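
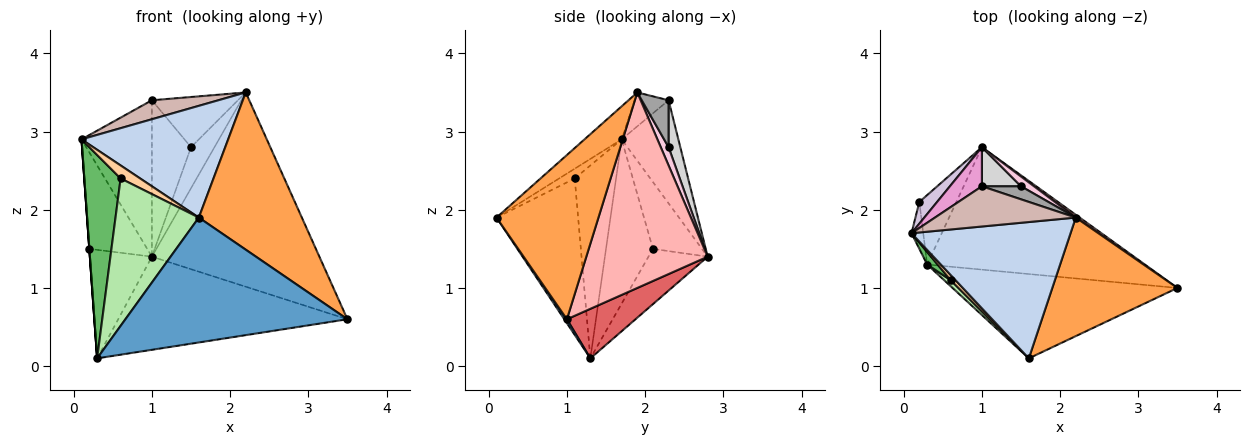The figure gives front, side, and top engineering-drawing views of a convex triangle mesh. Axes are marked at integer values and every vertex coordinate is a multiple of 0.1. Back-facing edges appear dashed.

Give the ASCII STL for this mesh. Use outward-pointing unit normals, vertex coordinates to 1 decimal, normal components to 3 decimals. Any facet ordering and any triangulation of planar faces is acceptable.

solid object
 facet normal 0.010 -0.829 -0.560
  outer loop
   vertex 0.3 1.3 0.1
   vertex 3.5 1.0 0.6
   vertex 1.6 0.1 1.9
  endloop
 endfacet
 facet normal -0.159 -0.626 0.764
  outer loop
   vertex 2.2 1.9 3.5
   vertex 0.1 1.7 2.9
   vertex 1.6 0.1 1.9
  endloop
 endfacet
 facet normal 0.620 -0.627 0.472
  outer loop
   vertex 2.2 1.9 3.5
   vertex 1.6 0.1 1.9
   vertex 3.5 1.0 0.6
  endloop
 endfacet
 facet normal -0.596 -0.745 0.298
  outer loop
   vertex 0.6 1.1 2.4
   vertex 1.6 0.1 1.9
   vertex 0.1 1.7 2.9
  endloop
 endfacet
 facet normal -0.751 -0.659 0.041
  outer loop
   vertex 0.6 1.1 2.4
   vertex 0.1 1.7 2.9
   vertex 0.3 1.3 0.1
  endloop
 endfacet
 facet normal -0.699 -0.714 0.029
  outer loop
   vertex 0.6 1.1 2.4
   vertex 0.3 1.3 0.1
   vertex 1.6 0.1 1.9
  endloop
 endfacet
 facet normal 0.178 0.596 -0.783
  outer loop
   vertex 1.0 2.8 1.4
   vertex 3.5 1.0 0.6
   vertex 0.3 1.3 0.1
  endloop
 endfacet
 facet normal 0.587 0.810 0.012
  outer loop
   vertex 1.0 2.8 1.4
   vertex 2.2 1.9 3.5
   vertex 3.5 1.0 0.6
  endloop
 endfacet
 facet normal -0.997 0.000 -0.071
  outer loop
   vertex 0.2 2.1 1.5
   vertex 0.3 1.3 0.1
   vertex 0.1 1.7 2.9
  endloop
 endfacet
 facet normal -0.637 0.752 0.169
  outer loop
   vertex 0.2 2.1 1.5
   vertex 0.1 1.7 2.9
   vertex 1.0 2.8 1.4
  endloop
 endfacet
 facet normal -0.627 0.656 -0.420
  outer loop
   vertex 0.2 2.1 1.5
   vertex 1.0 2.8 1.4
   vertex 0.3 1.3 0.1
  endloop
 endfacet
 facet normal -0.213 -0.417 0.884
  outer loop
   vertex 1.0 2.3 3.4
   vertex 0.1 1.7 2.9
   vertex 2.2 1.9 3.5
  endloop
 endfacet
 facet normal -0.616 0.764 0.191
  outer loop
   vertex 1.0 2.3 3.4
   vertex 1.0 2.8 1.4
   vertex 0.1 1.7 2.9
  endloop
 endfacet
 facet normal 0.308 0.925 0.220
  outer loop
   vertex 1.5 2.3 2.8
   vertex 2.2 1.9 3.5
   vertex 1.0 2.8 1.4
  endloop
 endfacet
 facet normal 0.289 0.927 0.241
  outer loop
   vertex 1.5 2.3 2.8
   vertex 1.0 2.3 3.4
   vertex 2.2 1.9 3.5
  endloop
 endfacet
 facet normal 0.279 0.931 0.233
  outer loop
   vertex 1.5 2.3 2.8
   vertex 1.0 2.8 1.4
   vertex 1.0 2.3 3.4
  endloop
 endfacet
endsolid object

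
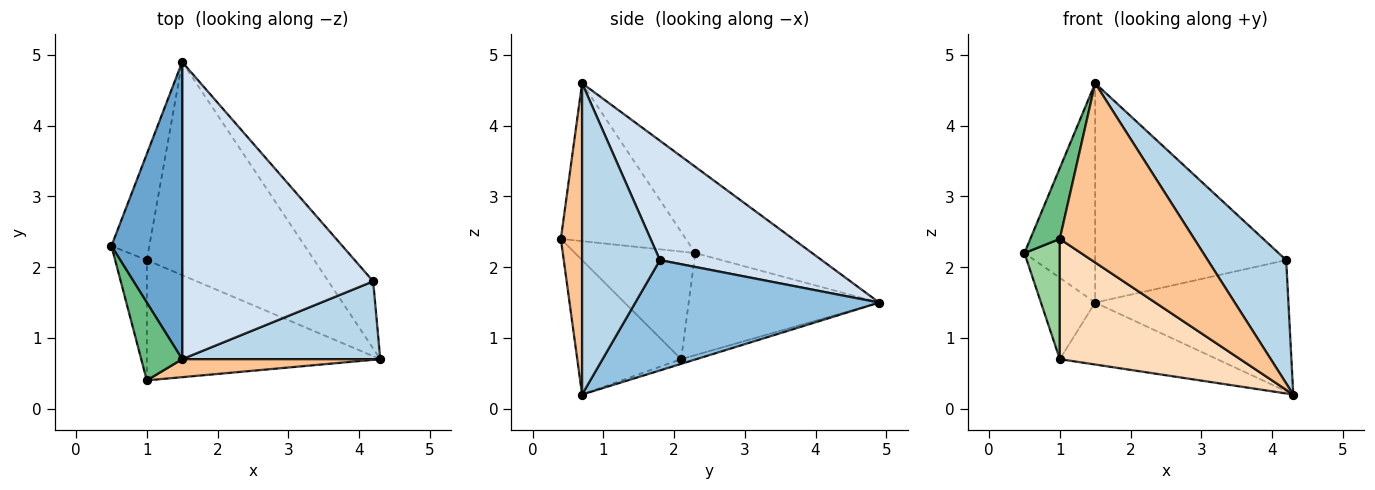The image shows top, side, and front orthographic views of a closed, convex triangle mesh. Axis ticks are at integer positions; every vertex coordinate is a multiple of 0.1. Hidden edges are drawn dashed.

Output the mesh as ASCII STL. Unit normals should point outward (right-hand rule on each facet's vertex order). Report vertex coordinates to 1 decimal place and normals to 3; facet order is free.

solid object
 facet normal -0.700 0.424 0.574
  outer loop
   vertex 1.5 0.7 4.6
   vertex 1.5 4.9 1.5
   vertex 0.5 2.3 2.2
  endloop
 endfacet
 facet normal 0.747 0.592 -0.303
  outer loop
   vertex 4.2 1.8 2.1
   vertex 4.3 0.7 0.2
   vertex 1.5 4.9 1.5
  endloop
 endfacet
 facet normal 0.643 -0.648 0.409
  outer loop
   vertex 4.2 1.8 2.1
   vertex 1.5 0.7 4.6
   vertex 4.3 0.7 0.2
  endloop
 endfacet
 facet normal 0.449 0.531 0.719
  outer loop
   vertex 4.2 1.8 2.1
   vertex 1.5 4.9 1.5
   vertex 1.5 0.7 4.6
  endloop
 endfacet
 facet normal -0.906 0.258 -0.336
  outer loop
   vertex 1.0 2.1 0.7
   vertex 0.5 2.3 2.2
   vertex 1.5 4.9 1.5
  endloop
 endfacet
 facet normal -0.027 0.279 -0.960
  outer loop
   vertex 1.0 2.1 0.7
   vertex 1.5 4.9 1.5
   vertex 4.3 0.7 0.2
  endloop
 endfacet
 facet normal 0.155 -0.983 0.099
  outer loop
   vertex 1.0 0.4 2.4
   vertex 4.3 0.7 0.2
   vertex 1.5 0.7 4.6
  endloop
 endfacet
 facet normal -0.377 -0.655 -0.655
  outer loop
   vertex 1.0 0.4 2.4
   vertex 1.0 2.1 0.7
   vertex 4.3 0.7 0.2
  endloop
 endfacet
 facet normal -0.944 -0.223 0.245
  outer loop
   vertex 1.0 0.4 2.4
   vertex 1.5 0.7 4.6
   vertex 0.5 2.3 2.2
  endloop
 endfacet
 facet normal -0.923 -0.272 -0.272
  outer loop
   vertex 1.0 0.4 2.4
   vertex 0.5 2.3 2.2
   vertex 1.0 2.1 0.7
  endloop
 endfacet
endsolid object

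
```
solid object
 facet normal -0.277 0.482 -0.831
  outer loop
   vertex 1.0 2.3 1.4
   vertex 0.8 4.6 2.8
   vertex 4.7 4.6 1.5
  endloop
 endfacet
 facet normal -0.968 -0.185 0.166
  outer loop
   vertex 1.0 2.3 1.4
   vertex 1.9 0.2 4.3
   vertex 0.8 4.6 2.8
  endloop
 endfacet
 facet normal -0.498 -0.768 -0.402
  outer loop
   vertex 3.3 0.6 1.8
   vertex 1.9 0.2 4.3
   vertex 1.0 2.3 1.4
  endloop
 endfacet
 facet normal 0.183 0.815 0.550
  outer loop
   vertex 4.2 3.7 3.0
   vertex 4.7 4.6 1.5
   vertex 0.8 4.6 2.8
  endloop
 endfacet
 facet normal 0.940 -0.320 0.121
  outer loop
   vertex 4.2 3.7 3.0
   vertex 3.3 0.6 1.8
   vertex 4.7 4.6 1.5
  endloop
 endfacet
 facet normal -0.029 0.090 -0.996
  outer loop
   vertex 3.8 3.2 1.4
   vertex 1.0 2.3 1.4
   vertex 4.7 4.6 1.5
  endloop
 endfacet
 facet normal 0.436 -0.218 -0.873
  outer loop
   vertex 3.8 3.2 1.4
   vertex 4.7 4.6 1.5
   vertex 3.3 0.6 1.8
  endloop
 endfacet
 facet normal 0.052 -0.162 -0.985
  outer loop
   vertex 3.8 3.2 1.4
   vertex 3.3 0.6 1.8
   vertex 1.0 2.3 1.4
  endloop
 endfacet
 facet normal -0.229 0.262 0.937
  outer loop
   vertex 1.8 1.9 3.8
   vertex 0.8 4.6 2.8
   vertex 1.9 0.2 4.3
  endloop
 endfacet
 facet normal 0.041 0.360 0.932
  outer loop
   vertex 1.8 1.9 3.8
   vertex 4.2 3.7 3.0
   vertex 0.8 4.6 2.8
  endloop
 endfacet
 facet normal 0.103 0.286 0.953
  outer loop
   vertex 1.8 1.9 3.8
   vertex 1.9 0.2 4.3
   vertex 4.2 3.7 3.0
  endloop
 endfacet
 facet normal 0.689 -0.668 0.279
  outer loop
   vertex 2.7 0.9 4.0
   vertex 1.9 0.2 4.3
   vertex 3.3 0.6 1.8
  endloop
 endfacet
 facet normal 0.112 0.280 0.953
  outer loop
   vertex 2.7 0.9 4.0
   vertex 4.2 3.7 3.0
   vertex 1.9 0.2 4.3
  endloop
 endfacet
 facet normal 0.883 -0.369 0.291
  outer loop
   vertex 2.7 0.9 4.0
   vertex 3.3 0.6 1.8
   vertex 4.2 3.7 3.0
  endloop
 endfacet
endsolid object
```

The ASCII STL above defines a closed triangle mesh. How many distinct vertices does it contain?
9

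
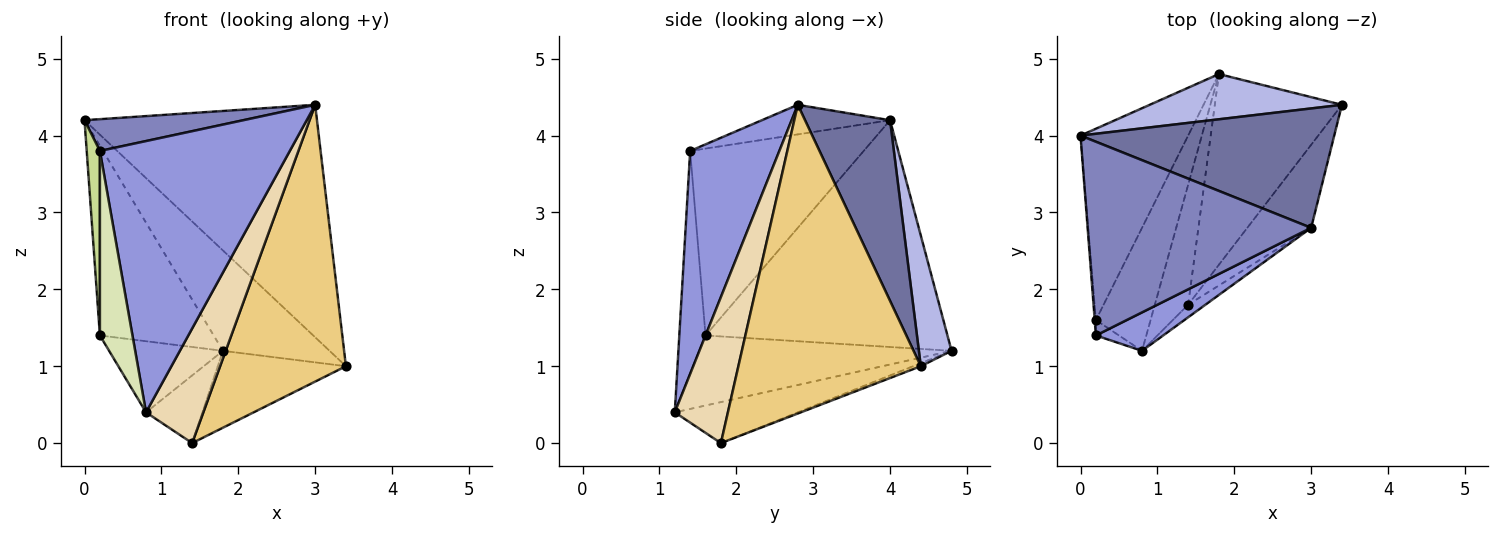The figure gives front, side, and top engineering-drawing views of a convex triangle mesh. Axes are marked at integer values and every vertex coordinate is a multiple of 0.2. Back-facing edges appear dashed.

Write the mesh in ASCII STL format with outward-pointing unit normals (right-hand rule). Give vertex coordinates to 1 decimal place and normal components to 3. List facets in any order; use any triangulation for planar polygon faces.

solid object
 facet normal 0.309 0.846 0.434
  outer loop
   vertex 3.0 2.8 4.4
   vertex 3.4 4.4 1.0
   vertex 0.0 4.0 4.2
  endloop
 endfacet
 facet normal -0.129 -0.160 0.979
  outer loop
   vertex 0.2 1.4 3.8
   vertex 3.0 2.8 4.4
   vertex 0.0 4.0 4.2
  endloop
 endfacet
 facet normal 0.422 -0.898 0.127
  outer loop
   vertex 0.2 1.4 3.8
   vertex 0.8 1.2 0.4
   vertex 3.0 2.8 4.4
  endloop
 endfacet
 facet normal 0.269 0.878 0.396
  outer loop
   vertex 1.8 4.8 1.2
   vertex 0.0 4.0 4.2
   vertex 3.4 4.4 1.0
  endloop
 endfacet
 facet normal -0.831 0.391 -0.395
  outer loop
   vertex 0.2 1.6 1.4
   vertex 0.0 4.0 4.2
   vertex 1.8 4.8 1.2
  endloop
 endfacet
 facet normal -0.743 0.335 -0.580
  outer loop
   vertex 0.2 1.6 1.4
   vertex 1.8 4.8 1.2
   vertex 0.8 1.2 0.4
  endloop
 endfacet
 facet normal -0.997 -0.076 -0.006
  outer loop
   vertex 0.2 1.6 1.4
   vertex 0.2 1.4 3.8
   vertex 0.0 4.0 4.2
  endloop
 endfacet
 facet normal -0.626 -0.777 -0.065
  outer loop
   vertex 0.2 1.6 1.4
   vertex 0.8 1.2 0.4
   vertex 0.2 1.4 3.8
  endloop
 endfacet
 facet normal -0.022 0.374 -0.927
  outer loop
   vertex 1.4 1.8 0.0
   vertex 1.8 4.8 1.2
   vertex 3.4 4.4 1.0
  endloop
 endfacet
 facet normal -0.731 0.335 -0.594
  outer loop
   vertex 1.4 1.8 0.0
   vertex 0.8 1.2 0.4
   vertex 1.8 4.8 1.2
  endloop
 endfacet
 facet normal 0.812 -0.560 -0.168
  outer loop
   vertex 1.4 1.8 0.0
   vertex 3.4 4.4 1.0
   vertex 3.0 2.8 4.4
  endloop
 endfacet
 facet normal 0.678 -0.731 -0.080
  outer loop
   vertex 1.4 1.8 0.0
   vertex 3.0 2.8 4.4
   vertex 0.8 1.2 0.4
  endloop
 endfacet
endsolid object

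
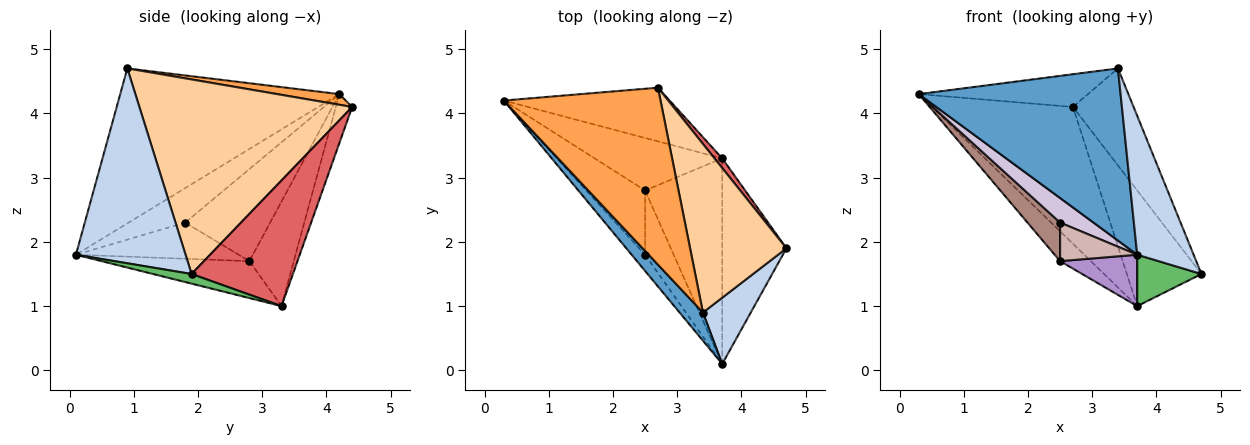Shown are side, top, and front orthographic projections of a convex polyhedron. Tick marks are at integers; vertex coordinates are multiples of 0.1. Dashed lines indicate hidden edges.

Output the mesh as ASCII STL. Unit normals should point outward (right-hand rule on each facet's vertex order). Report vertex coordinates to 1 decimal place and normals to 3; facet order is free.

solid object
 facet normal -0.731 -0.673 0.110
  outer loop
   vertex 3.4 0.9 4.7
   vertex 0.3 4.2 4.3
   vertex 3.7 0.1 1.8
  endloop
 endfacet
 facet normal 0.869 -0.447 0.213
  outer loop
   vertex 3.4 0.9 4.7
   vertex 3.7 0.1 1.8
   vertex 4.7 1.9 1.5
  endloop
 endfacet
 facet normal 0.067 0.182 0.981
  outer loop
   vertex 2.7 4.4 4.1
   vertex 0.3 4.2 4.3
   vertex 3.4 0.9 4.7
  endloop
 endfacet
 facet normal 0.868 0.247 0.430
  outer loop
   vertex 2.7 4.4 4.1
   vertex 3.4 0.9 4.7
   vertex 4.7 1.9 1.5
  endloop
 endfacet
 facet normal 0.144 -0.240 -0.960
  outer loop
   vertex 3.7 3.3 1.0
   vertex 4.7 1.9 1.5
   vertex 3.7 0.1 1.8
  endloop
 endfacet
 facet normal -0.107 0.926 -0.363
  outer loop
   vertex 3.7 3.3 1.0
   vertex 0.3 4.2 4.3
   vertex 2.7 4.4 4.1
  endloop
 endfacet
 facet normal 0.804 0.592 0.049
  outer loop
   vertex 3.7 3.3 1.0
   vertex 2.7 4.4 4.1
   vertex 4.7 1.9 1.5
  endloop
 endfacet
 facet normal -0.581 0.402 -0.708
  outer loop
   vertex 2.5 2.8 1.7
   vertex 0.3 4.2 4.3
   vertex 3.7 3.3 1.0
  endloop
 endfacet
 facet normal -0.422 -0.220 -0.880
  outer loop
   vertex 2.5 2.8 1.7
   vertex 3.7 3.3 1.0
   vertex 3.7 0.1 1.8
  endloop
 endfacet
 facet normal -0.816 -0.482 -0.319
  outer loop
   vertex 2.5 1.8 2.3
   vertex 3.7 0.1 1.8
   vertex 0.3 4.2 4.3
  endloop
 endfacet
 facet normal -0.802 -0.308 -0.513
  outer loop
   vertex 2.5 1.8 2.3
   vertex 0.3 4.2 4.3
   vertex 2.5 2.8 1.7
  endloop
 endfacet
 facet normal -0.736 -0.348 -0.581
  outer loop
   vertex 2.5 1.8 2.3
   vertex 2.5 2.8 1.7
   vertex 3.7 0.1 1.8
  endloop
 endfacet
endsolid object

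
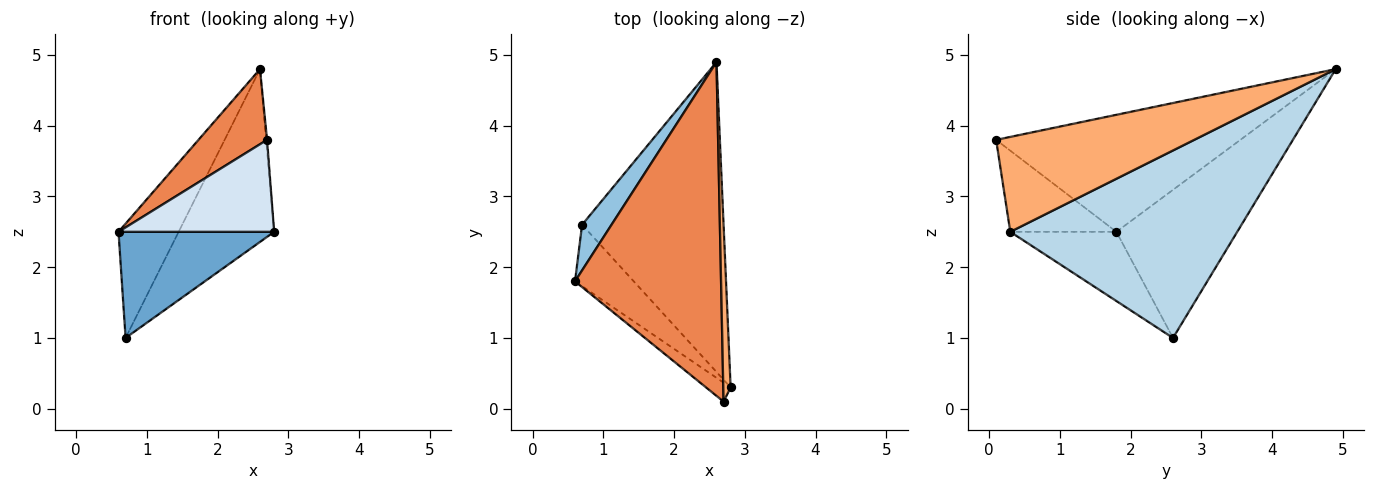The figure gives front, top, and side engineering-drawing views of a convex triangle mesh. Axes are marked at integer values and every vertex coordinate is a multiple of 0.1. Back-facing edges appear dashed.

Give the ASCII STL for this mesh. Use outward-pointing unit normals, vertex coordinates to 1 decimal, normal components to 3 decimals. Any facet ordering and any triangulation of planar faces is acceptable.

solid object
 facet normal -0.508 -0.745 -0.431
  outer loop
   vertex 0.7 2.6 1.0
   vertex 2.8 0.3 2.5
   vertex 0.6 1.8 2.5
  endloop
 endfacet
 facet normal -0.881 0.439 0.175
  outer loop
   vertex 0.7 2.6 1.0
   vertex 0.6 1.8 2.5
   vertex 2.6 4.9 4.8
  endloop
 endfacet
 facet normal 0.757 0.318 -0.571
  outer loop
   vertex 0.7 2.6 1.0
   vertex 2.6 4.9 4.8
   vertex 2.8 0.3 2.5
  endloop
 endfacet
 facet normal -0.555 -0.814 -0.168
  outer loop
   vertex 2.7 0.1 3.8
   vertex 0.6 1.8 2.5
   vertex 2.8 0.3 2.5
  endloop
 endfacet
 facet normal -0.616 -0.173 0.769
  outer loop
   vertex 2.7 0.1 3.8
   vertex 2.6 4.9 4.8
   vertex 0.6 1.8 2.5
  endloop
 endfacet
 facet normal 0.997 0.005 0.077
  outer loop
   vertex 2.7 0.1 3.8
   vertex 2.8 0.3 2.5
   vertex 2.6 4.9 4.8
  endloop
 endfacet
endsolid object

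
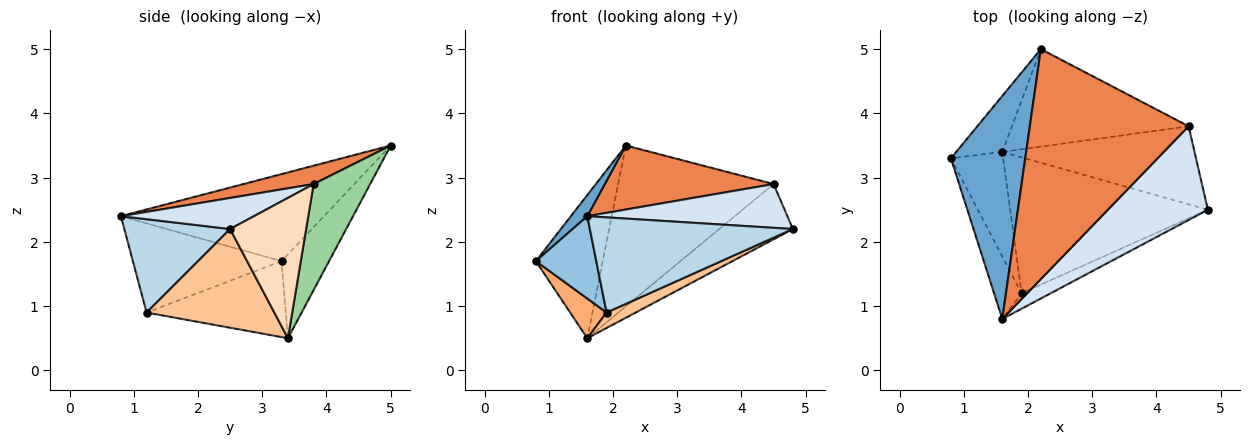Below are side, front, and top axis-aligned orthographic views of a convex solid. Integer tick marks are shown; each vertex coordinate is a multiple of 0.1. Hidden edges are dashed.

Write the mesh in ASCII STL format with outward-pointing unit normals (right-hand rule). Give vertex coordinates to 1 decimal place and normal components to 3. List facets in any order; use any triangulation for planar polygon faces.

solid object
 facet normal -0.759 -0.061 0.648
  outer loop
   vertex 2.2 5.0 3.5
   vertex 0.8 3.3 1.7
   vertex 1.6 0.8 2.4
  endloop
 endfacet
 facet normal -0.891 -0.362 -0.275
  outer loop
   vertex 1.9 1.2 0.9
   vertex 1.6 0.8 2.4
   vertex 0.8 3.3 1.7
  endloop
 endfacet
 facet normal 0.457 -0.878 -0.143
  outer loop
   vertex 1.9 1.2 0.9
   vertex 4.8 2.5 2.2
   vertex 1.6 0.8 2.4
  endloop
 endfacet
 facet normal 0.271 -0.407 0.872
  outer loop
   vertex 4.5 3.8 2.9
   vertex 1.6 0.8 2.4
   vertex 4.8 2.5 2.2
  endloop
 endfacet
 facet normal 0.111 -0.267 0.957
  outer loop
   vertex 4.5 3.8 2.9
   vertex 2.2 5.0 3.5
   vertex 1.6 0.8 2.4
  endloop
 endfacet
 facet normal -0.805 -0.211 -0.554
  outer loop
   vertex 1.6 3.4 0.5
   vertex 1.9 1.2 0.9
   vertex 0.8 3.3 1.7
  endloop
 endfacet
 facet normal 0.444 -0.101 -0.890
  outer loop
   vertex 1.6 3.4 0.5
   vertex 4.8 2.5 2.2
   vertex 1.9 1.2 0.9
  endloop
 endfacet
 facet normal 0.512 0.496 -0.701
  outer loop
   vertex 1.6 3.4 0.5
   vertex 4.5 3.8 2.9
   vertex 4.8 2.5 2.2
  endloop
 endfacet
 facet normal -0.552 0.776 -0.304
  outer loop
   vertex 1.6 3.4 0.5
   vertex 0.8 3.3 1.7
   vertex 2.2 5.0 3.5
  endloop
 endfacet
 facet normal 0.297 0.817 -0.495
  outer loop
   vertex 1.6 3.4 0.5
   vertex 2.2 5.0 3.5
   vertex 4.5 3.8 2.9
  endloop
 endfacet
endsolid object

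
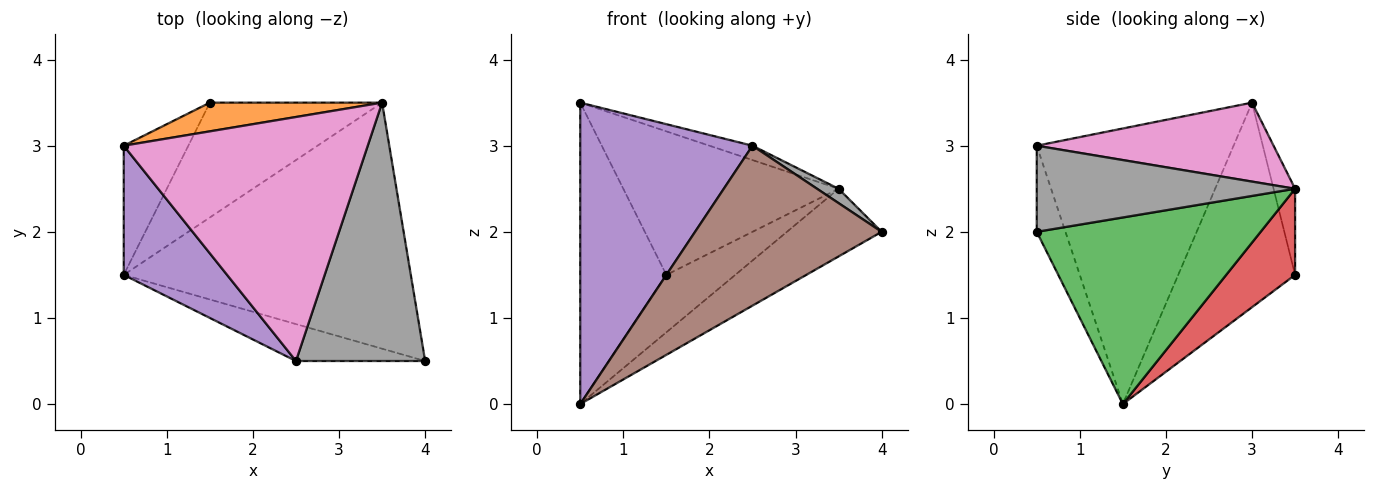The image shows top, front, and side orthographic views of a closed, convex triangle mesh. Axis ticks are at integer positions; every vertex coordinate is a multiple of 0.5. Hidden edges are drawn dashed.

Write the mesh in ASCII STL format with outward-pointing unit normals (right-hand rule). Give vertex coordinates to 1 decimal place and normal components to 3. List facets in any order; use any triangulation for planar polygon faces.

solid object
 facet normal -0.780 0.575 -0.246
  outer loop
   vertex 1.5 3.5 1.5
   vertex 0.5 1.5 0.0
   vertex 0.5 3.0 3.5
  endloop
 endfacet
 facet normal -0.098 0.976 0.195
  outer loop
   vertex 3.5 3.5 2.5
   vertex 1.5 3.5 1.5
   vertex 0.5 3.0 3.5
  endloop
 endfacet
 facet normal 0.531 0.225 -0.817
  outer loop
   vertex 3.5 3.5 2.5
   vertex 4.0 0.5 2.0
   vertex 0.5 1.5 0.0
  endloop
 endfacet
 facet normal 0.408 0.408 -0.816
  outer loop
   vertex 3.5 3.5 2.5
   vertex 0.5 1.5 0.0
   vertex 1.5 3.5 1.5
  endloop
 endfacet
 facet normal -0.724 -0.634 0.272
  outer loop
   vertex 2.5 0.5 3.0
   vertex 0.5 3.0 3.5
   vertex 0.5 1.5 0.0
  endloop
 endfacet
 facet normal -0.148 -0.964 -0.222
  outer loop
   vertex 2.5 0.5 3.0
   vertex 0.5 1.5 0.0
   vertex 4.0 0.5 2.0
  endloop
 endfacet
 facet normal 0.307 0.056 0.950
  outer loop
   vertex 2.5 0.5 3.0
   vertex 3.5 3.5 2.5
   vertex 0.5 3.0 3.5
  endloop
 endfacet
 facet normal 0.554 -0.046 0.831
  outer loop
   vertex 2.5 0.5 3.0
   vertex 4.0 0.5 2.0
   vertex 3.5 3.5 2.5
  endloop
 endfacet
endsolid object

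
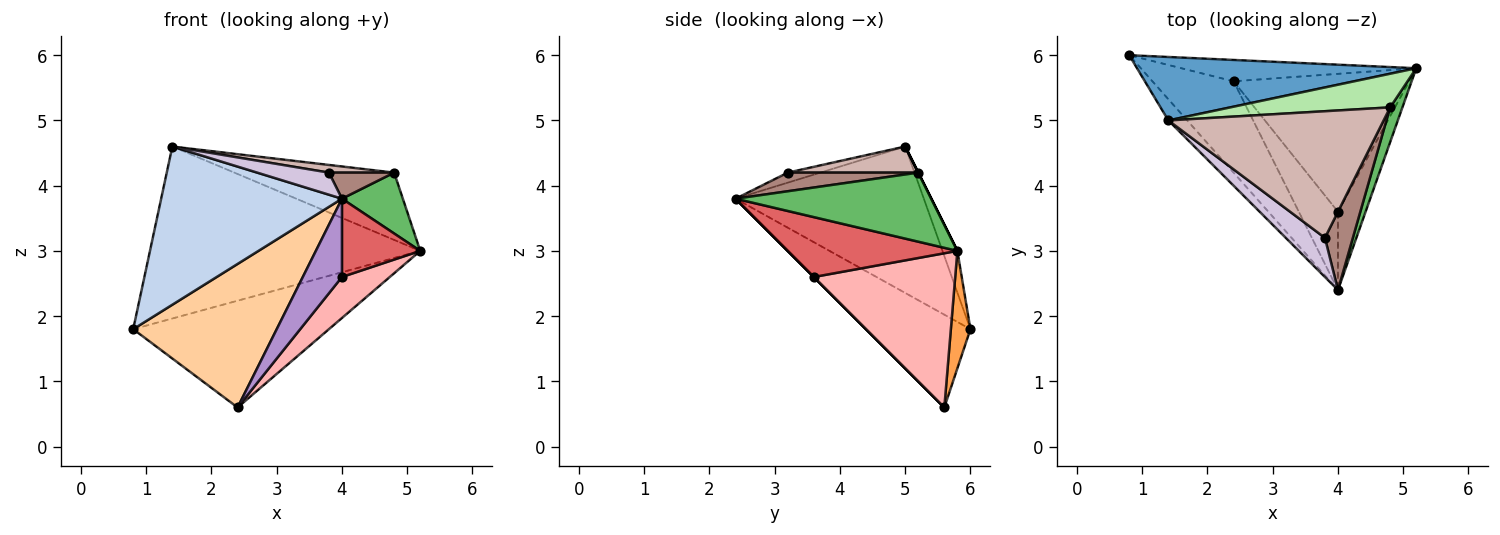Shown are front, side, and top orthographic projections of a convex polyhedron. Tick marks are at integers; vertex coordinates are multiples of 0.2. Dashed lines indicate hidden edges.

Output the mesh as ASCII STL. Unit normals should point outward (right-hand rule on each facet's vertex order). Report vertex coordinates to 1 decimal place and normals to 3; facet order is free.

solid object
 facet normal -0.052 0.937 0.346
  outer loop
   vertex 1.4 5.0 4.6
   vertex 5.2 5.8 3.0
   vertex 0.8 6.0 1.8
  endloop
 endfacet
 facet normal -0.718 -0.690 -0.092
  outer loop
   vertex 1.4 5.0 4.6
   vertex 0.8 6.0 1.8
   vertex 4.0 2.4 3.8
  endloop
 endfacet
 facet normal 0.098 0.976 -0.195
  outer loop
   vertex 2.4 5.6 0.6
   vertex 0.8 6.0 1.8
   vertex 5.2 5.8 3.0
  endloop
 endfacet
 facet normal -0.523 -0.719 -0.458
  outer loop
   vertex 2.4 5.6 0.6
   vertex 4.0 2.4 3.8
   vertex 0.8 6.0 1.8
  endloop
 endfacet
 facet normal 0.941 -0.293 0.167
  outer loop
   vertex 4.8 5.2 4.2
   vertex 4.0 2.4 3.8
   vertex 5.2 5.8 3.0
  endloop
 endfacet
 facet normal 0.000 0.894 0.447
  outer loop
   vertex 4.8 5.2 4.2
   vertex 5.2 5.8 3.0
   vertex 1.4 5.0 4.6
  endloop
 endfacet
 facet normal 0.837 -0.386 -0.386
  outer loop
   vertex 4.0 3.6 2.6
   vertex 5.2 5.8 3.0
   vertex 4.0 2.4 3.8
  endloop
 endfacet
 facet normal 0.644 -0.218 -0.733
  outer loop
   vertex 4.0 3.6 2.6
   vertex 2.4 5.6 0.6
   vertex 5.2 5.8 3.0
  endloop
 endfacet
 facet normal 0.000 -0.707 -0.707
  outer loop
   vertex 4.0 3.6 2.6
   vertex 4.0 2.4 3.8
   vertex 2.4 5.6 0.6
  endloop
 endfacet
 facet normal -0.218 -0.480 0.850
  outer loop
   vertex 3.8 3.2 4.2
   vertex 1.4 5.0 4.6
   vertex 4.0 2.4 3.8
  endloop
 endfacet
 facet normal 0.535 -0.267 0.802
  outer loop
   vertex 3.8 3.2 4.2
   vertex 4.0 2.4 3.8
   vertex 4.8 5.2 4.2
  endloop
 endfacet
 facet normal 0.120 -0.060 0.991
  outer loop
   vertex 3.8 3.2 4.2
   vertex 4.8 5.2 4.2
   vertex 1.4 5.0 4.6
  endloop
 endfacet
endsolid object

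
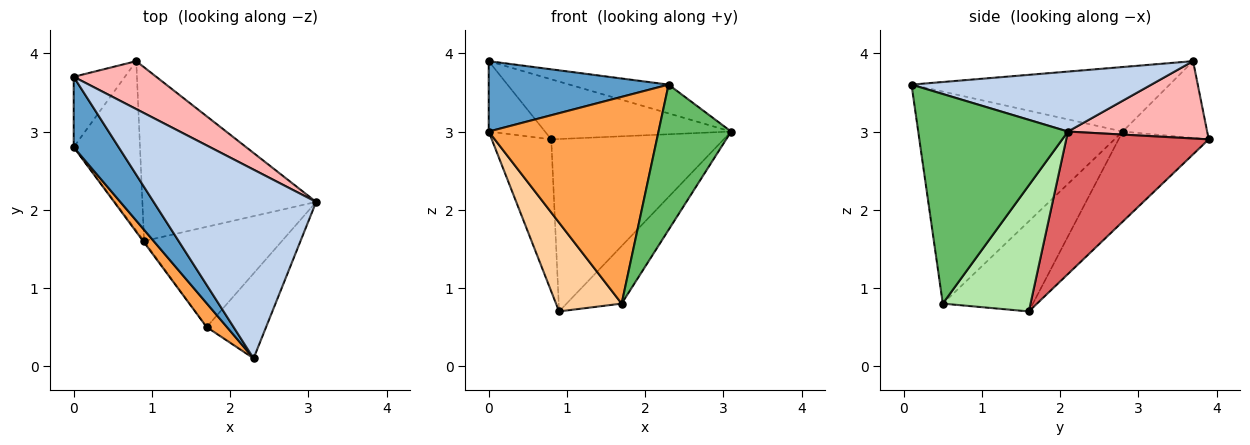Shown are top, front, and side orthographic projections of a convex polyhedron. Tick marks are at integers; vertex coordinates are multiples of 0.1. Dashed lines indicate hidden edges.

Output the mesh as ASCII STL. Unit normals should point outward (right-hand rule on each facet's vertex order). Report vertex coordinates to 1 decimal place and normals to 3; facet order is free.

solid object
 facet normal -0.712 -0.496 0.496
  outer loop
   vertex 0.0 3.7 3.9
   vertex 0.0 2.8 3.0
   vertex 2.3 0.1 3.6
  endloop
 endfacet
 facet normal 0.343 0.142 0.929
  outer loop
   vertex 0.0 3.7 3.9
   vertex 2.3 0.1 3.6
   vertex 3.1 2.1 3.0
  endloop
 endfacet
 facet normal -0.767 -0.637 0.073
  outer loop
   vertex 1.7 0.5 0.8
   vertex 2.3 0.1 3.6
   vertex 0.0 2.8 3.0
  endloop
 endfacet
 facet normal -0.808 -0.589 -0.009
  outer loop
   vertex 1.7 0.5 0.8
   vertex 0.0 2.8 3.0
   vertex 0.9 1.6 0.7
  endloop
 endfacet
 facet normal 0.872 -0.423 -0.247
  outer loop
   vertex 1.7 0.5 0.8
   vertex 3.1 2.1 3.0
   vertex 2.3 0.1 3.6
  endloop
 endfacet
 facet normal 0.621 0.390 -0.679
  outer loop
   vertex 1.7 0.5 0.8
   vertex 0.9 1.6 0.7
   vertex 3.1 2.1 3.0
  endloop
 endfacet
 facet normal 0.503 0.609 -0.614
  outer loop
   vertex 0.8 3.9 2.9
   vertex 3.1 2.1 3.0
   vertex 0.9 1.6 0.7
  endloop
 endfacet
 facet normal 0.505 0.675 0.539
  outer loop
   vertex 0.8 3.9 2.9
   vertex 0.0 3.7 3.9
   vertex 3.1 2.1 3.0
  endloop
 endfacet
 facet normal -0.711 0.470 -0.523
  outer loop
   vertex 0.8 3.9 2.9
   vertex 0.9 1.6 0.7
   vertex 0.0 2.8 3.0
  endloop
 endfacet
 facet normal -0.728 0.485 -0.485
  outer loop
   vertex 0.8 3.9 2.9
   vertex 0.0 2.8 3.0
   vertex 0.0 3.7 3.9
  endloop
 endfacet
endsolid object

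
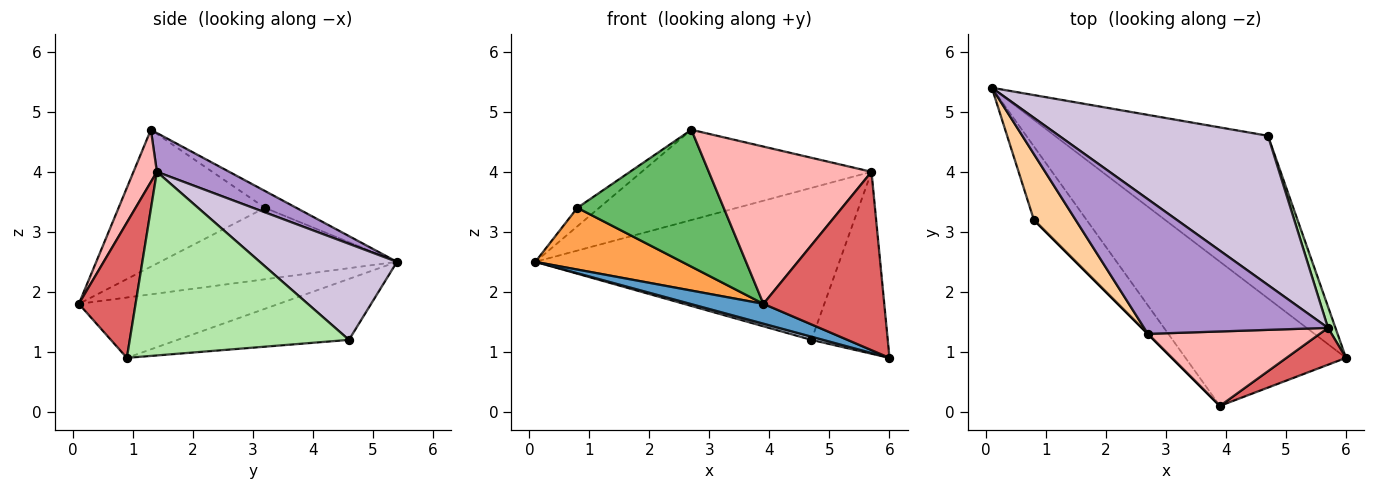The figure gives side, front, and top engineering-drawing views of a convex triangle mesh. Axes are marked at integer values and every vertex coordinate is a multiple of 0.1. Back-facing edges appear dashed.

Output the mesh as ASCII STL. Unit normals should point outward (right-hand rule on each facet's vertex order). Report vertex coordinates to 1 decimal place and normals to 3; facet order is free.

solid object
 facet normal -0.349 -0.128 -0.928
  outer loop
   vertex 3.9 0.1 1.8
   vertex 0.1 5.4 2.5
   vertex 6.0 0.9 0.9
  endloop
 endfacet
 facet normal -0.275 -0.019 -0.961
  outer loop
   vertex 4.7 4.6 1.2
   vertex 6.0 0.9 0.9
   vertex 0.1 5.4 2.5
  endloop
 endfacet
 facet normal -0.720 -0.446 -0.531
  outer loop
   vertex 0.8 3.2 3.4
   vertex 0.1 5.4 2.5
   vertex 3.9 0.1 1.8
  endloop
 endfacet
 facet normal -0.362 0.252 0.897
  outer loop
   vertex 0.8 3.2 3.4
   vertex 2.7 1.3 4.7
   vertex 0.1 5.4 2.5
  endloop
 endfacet
 facet normal -0.707 -0.707 0.000
  outer loop
   vertex 0.8 3.2 3.4
   vertex 3.9 0.1 1.8
   vertex 2.7 1.3 4.7
  endloop
 endfacet
 facet normal 0.944 0.328 0.038
  outer loop
   vertex 5.7 1.4 4.0
   vertex 6.0 0.9 0.9
   vertex 4.7 4.6 1.2
  endloop
 endfacet
 facet normal 0.418 -0.890 0.184
  outer loop
   vertex 5.7 1.4 4.0
   vertex 3.9 0.1 1.8
   vertex 6.0 0.9 0.9
  endloop
 endfacet
 facet normal 0.129 -0.896 0.424
  outer loop
   vertex 5.7 1.4 4.0
   vertex 2.7 1.3 4.7
   vertex 3.9 0.1 1.8
  endloop
 endfacet
 facet normal 0.173 0.548 0.818
  outer loop
   vertex 5.7 1.4 4.0
   vertex 0.1 5.4 2.5
   vertex 2.7 1.3 4.7
  endloop
 endfacet
 facet normal 0.307 0.679 0.667
  outer loop
   vertex 5.7 1.4 4.0
   vertex 4.7 4.6 1.2
   vertex 0.1 5.4 2.5
  endloop
 endfacet
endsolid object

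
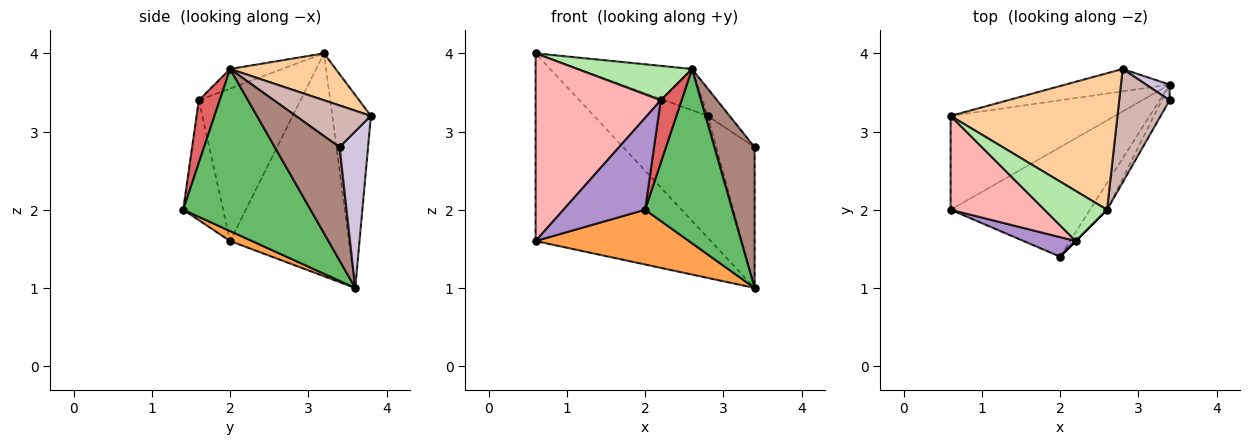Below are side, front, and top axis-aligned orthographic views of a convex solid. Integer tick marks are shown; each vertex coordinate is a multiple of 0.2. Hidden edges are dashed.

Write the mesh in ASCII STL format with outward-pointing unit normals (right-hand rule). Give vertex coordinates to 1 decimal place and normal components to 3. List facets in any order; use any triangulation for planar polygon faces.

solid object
 facet normal -0.317 0.933 -0.171
  outer loop
   vertex 2.8 3.8 3.2
   vertex 3.4 3.6 1.0
   vertex 0.6 3.2 4.0
  endloop
 endfacet
 facet normal -0.519 0.765 -0.382
  outer loop
   vertex 0.6 2.0 1.6
   vertex 0.6 3.2 4.0
   vertex 3.4 3.6 1.0
  endloop
 endfacet
 facet normal 0.064 -0.446 -0.893
  outer loop
   vertex 0.6 2.0 1.6
   vertex 3.4 3.6 1.0
   vertex 2.0 1.4 2.0
  endloop
 endfacet
 facet normal 0.260 0.279 0.924
  outer loop
   vertex 2.6 2.0 3.8
   vertex 2.8 3.8 3.2
   vertex 0.6 3.2 4.0
  endloop
 endfacet
 facet normal 0.822 -0.563 -0.087
  outer loop
   vertex 2.6 2.0 3.8
   vertex 2.0 1.4 2.0
   vertex 3.4 3.6 1.0
  endloop
 endfacet
 facet normal -0.249 -0.549 0.798
  outer loop
   vertex 2.2 1.6 3.4
   vertex 2.6 2.0 3.8
   vertex 0.6 3.2 4.0
  endloop
 endfacet
 facet normal 0.707 -0.707 0.000
  outer loop
   vertex 2.2 1.6 3.4
   vertex 2.0 1.4 2.0
   vertex 2.6 2.0 3.8
  endloop
 endfacet
 facet normal -0.588 -0.724 0.362
  outer loop
   vertex 2.2 1.6 3.4
   vertex 0.6 3.2 4.0
   vertex 0.6 2.0 1.6
  endloop
 endfacet
 facet normal -0.432 -0.882 0.188
  outer loop
   vertex 2.2 1.6 3.4
   vertex 0.6 2.0 1.6
   vertex 2.0 1.4 2.0
  endloop
 endfacet
 facet normal 0.593 0.800 0.089
  outer loop
   vertex 3.4 3.4 2.8
   vertex 3.4 3.6 1.0
   vertex 2.8 3.8 3.2
  endloop
 endfacet
 facet normal 0.848 -0.526 -0.058
  outer loop
   vertex 3.4 3.4 2.8
   vertex 2.6 2.0 3.8
   vertex 3.4 3.6 1.0
  endloop
 endfacet
 facet normal 0.627 0.183 0.757
  outer loop
   vertex 3.4 3.4 2.8
   vertex 2.8 3.8 3.2
   vertex 2.6 2.0 3.8
  endloop
 endfacet
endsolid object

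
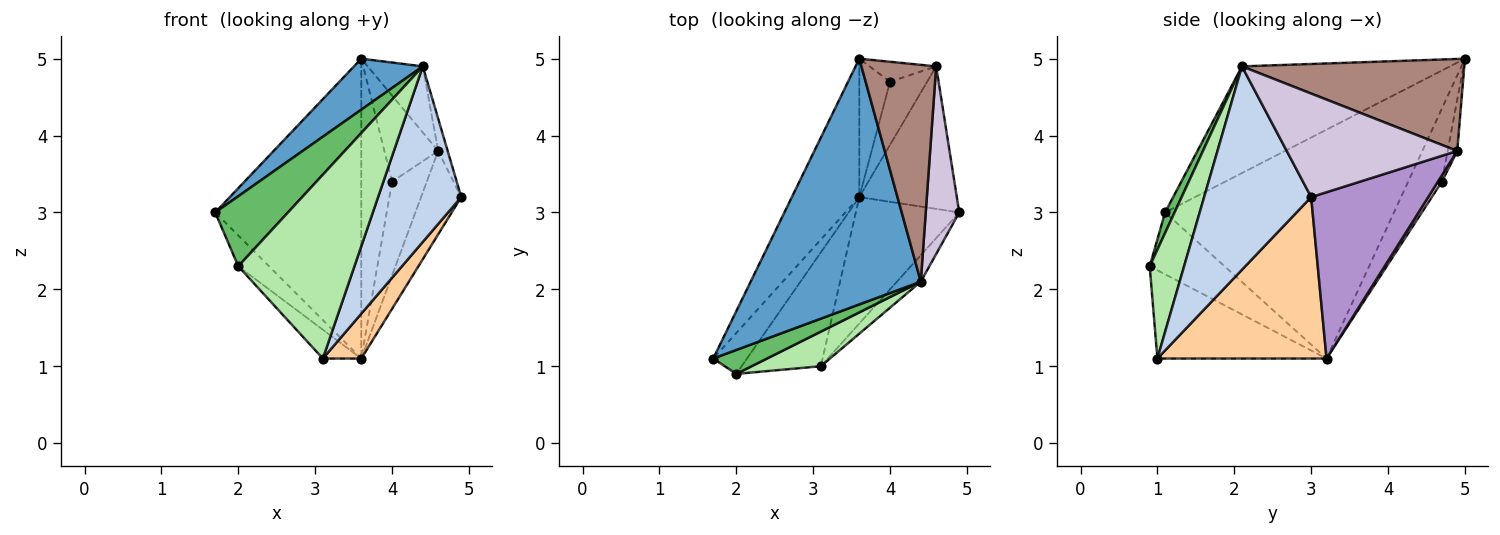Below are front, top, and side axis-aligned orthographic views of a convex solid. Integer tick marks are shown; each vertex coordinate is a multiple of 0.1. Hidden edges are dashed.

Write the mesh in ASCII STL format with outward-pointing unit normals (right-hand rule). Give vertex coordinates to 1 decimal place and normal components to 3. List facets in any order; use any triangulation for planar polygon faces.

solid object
 facet normal -0.523 -0.173 0.834
  outer loop
   vertex 4.4 2.1 4.9
   vertex 3.6 5.0 5.0
   vertex 1.7 1.1 3.0
  endloop
 endfacet
 facet normal 0.786 -0.611 -0.092
  outer loop
   vertex 4.4 2.1 4.9
   vertex 3.1 1.0 1.1
   vertex 4.9 3.0 3.2
  endloop
 endfacet
 facet normal -0.818 0.522 -0.241
  outer loop
   vertex 3.6 3.2 1.1
   vertex 1.7 1.1 3.0
   vertex 3.6 5.0 5.0
  endloop
 endfacet
 facet normal 0.827 -0.188 -0.530
  outer loop
   vertex 3.6 3.2 1.1
   vertex 4.9 3.0 3.2
   vertex 3.1 1.0 1.1
  endloop
 endfacet
 facet normal 0.122 -0.939 0.321
  outer loop
   vertex 2.0 0.9 2.3
   vertex 4.4 2.1 4.9
   vertex 1.7 1.1 3.0
  endloop
 endfacet
 facet normal 0.279 -0.944 0.178
  outer loop
   vertex 2.0 0.9 2.3
   vertex 3.1 1.0 1.1
   vertex 4.4 2.1 4.9
  endloop
 endfacet
 facet normal -0.826 0.339 -0.451
  outer loop
   vertex 2.0 0.9 2.3
   vertex 1.7 1.1 3.0
   vertex 3.6 3.2 1.1
  endloop
 endfacet
 facet normal -0.734 0.167 -0.659
  outer loop
   vertex 2.0 0.9 2.3
   vertex 3.6 3.2 1.1
   vertex 3.1 1.0 1.1
  endloop
 endfacet
 facet normal 0.827 0.284 -0.485
  outer loop
   vertex 4.6 4.9 3.8
   vertex 4.9 3.0 3.2
   vertex 3.6 3.2 1.1
  endloop
 endfacet
 facet normal 0.950 0.053 0.307
  outer loop
   vertex 4.6 4.9 3.8
   vertex 4.4 2.1 4.9
   vertex 4.9 3.0 3.2
  endloop
 endfacet
 facet normal 0.762 0.189 0.619
  outer loop
   vertex 4.6 4.9 3.8
   vertex 3.6 5.0 5.0
   vertex 4.4 2.1 4.9
  endloop
 endfacet
 facet normal -0.705 0.644 -0.297
  outer loop
   vertex 4.0 4.7 3.4
   vertex 3.6 3.2 1.1
   vertex 3.6 5.0 5.0
  endloop
 endfacet
 facet normal -0.171 0.960 -0.223
  outer loop
   vertex 4.0 4.7 3.4
   vertex 3.6 5.0 5.0
   vertex 4.6 4.9 3.8
  endloop
 endfacet
 facet normal 0.095 0.826 -0.555
  outer loop
   vertex 4.0 4.7 3.4
   vertex 4.6 4.9 3.8
   vertex 3.6 3.2 1.1
  endloop
 endfacet
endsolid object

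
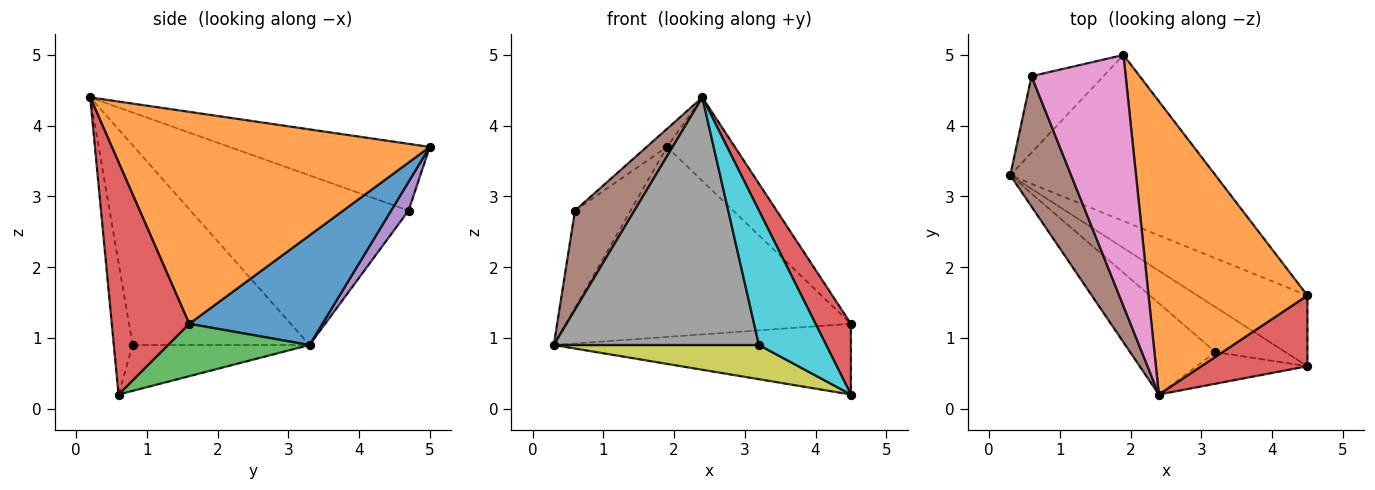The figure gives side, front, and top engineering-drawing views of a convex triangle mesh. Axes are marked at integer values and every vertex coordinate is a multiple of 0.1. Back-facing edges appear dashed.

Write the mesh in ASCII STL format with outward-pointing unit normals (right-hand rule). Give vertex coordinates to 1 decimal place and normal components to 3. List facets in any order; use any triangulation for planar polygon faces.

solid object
 facet normal 0.332 0.710 -0.621
  outer loop
   vertex 1.9 5.0 3.7
   vertex 4.5 1.6 1.2
   vertex 0.3 3.3 0.9
  endloop
 endfacet
 facet normal 0.789 0.168 0.591
  outer loop
   vertex 2.4 0.2 4.4
   vertex 4.5 1.6 1.2
   vertex 1.9 5.0 3.7
  endloop
 endfacet
 facet normal 0.319 0.670 -0.670
  outer loop
   vertex 4.5 0.6 0.2
   vertex 0.3 3.3 0.9
   vertex 4.5 1.6 1.2
  endloop
 endfacet
 facet normal 0.840 -0.384 0.384
  outer loop
   vertex 4.5 0.6 0.2
   vertex 4.5 1.6 1.2
   vertex 2.4 0.2 4.4
  endloop
 endfacet
 facet normal 0.239 0.763 -0.600
  outer loop
   vertex 0.6 4.7 2.8
   vertex 1.9 5.0 3.7
   vertex 0.3 3.3 0.9
  endloop
 endfacet
 facet normal -0.912 -0.248 0.327
  outer loop
   vertex 0.6 4.7 2.8
   vertex 0.3 3.3 0.9
   vertex 2.4 0.2 4.4
  endloop
 endfacet
 facet normal -0.577 0.059 0.814
  outer loop
   vertex 0.6 4.7 2.8
   vertex 2.4 0.2 4.4
   vertex 1.9 5.0 3.7
  endloop
 endfacet
 facet normal -0.629 -0.730 -0.269
  outer loop
   vertex 3.2 0.8 0.9
   vertex 2.4 0.2 4.4
   vertex 0.3 3.3 0.9
  endloop
 endfacet
 facet normal -0.463 -0.537 -0.706
  outer loop
   vertex 3.2 0.8 0.9
   vertex 0.3 3.3 0.9
   vertex 4.5 0.6 0.2
  endloop
 endfacet
 facet normal -0.264 -0.939 -0.221
  outer loop
   vertex 3.2 0.8 0.9
   vertex 4.5 0.6 0.2
   vertex 2.4 0.2 4.4
  endloop
 endfacet
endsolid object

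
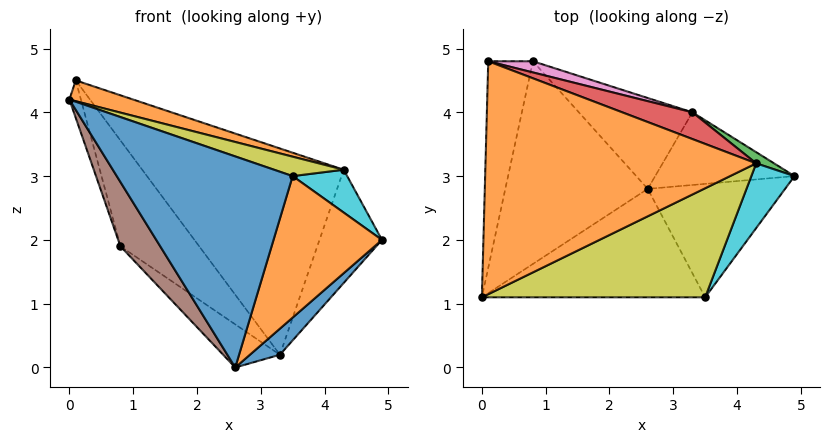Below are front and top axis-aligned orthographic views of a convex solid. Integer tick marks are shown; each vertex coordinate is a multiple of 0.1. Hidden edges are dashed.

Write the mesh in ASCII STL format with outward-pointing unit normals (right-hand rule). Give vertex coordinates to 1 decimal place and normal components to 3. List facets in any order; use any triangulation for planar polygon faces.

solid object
 facet normal 0.647 -0.258 -0.718
  outer loop
   vertex 3.3 4.0 0.2
   vertex 4.9 3.0 2.0
   vertex 2.6 2.8 0.0
  endloop
 endfacet
 facet normal 0.286 -0.085 0.955
  outer loop
   vertex 4.3 3.2 3.1
   vertex 0.1 4.8 4.5
   vertex 0.0 1.1 4.2
  endloop
 endfacet
 facet normal 0.455 0.886 0.087
  outer loop
   vertex 4.3 3.2 3.1
   vertex 4.9 3.0 2.0
   vertex 3.3 4.0 0.2
  endloop
 endfacet
 facet normal 0.388 0.914 0.118
  outer loop
   vertex 4.3 3.2 3.1
   vertex 3.3 4.0 0.2
   vertex 0.1 4.8 4.5
  endloop
 endfacet
 facet normal -0.965 0.047 -0.260
  outer loop
   vertex 0.8 4.8 1.9
   vertex 0.0 1.1 4.2
   vertex 0.1 4.8 4.5
  endloop
 endfacet
 facet normal -0.802 -0.181 -0.570
  outer loop
   vertex 0.8 4.8 1.9
   vertex 2.6 2.8 0.0
   vertex 0.0 1.1 4.2
  endloop
 endfacet
 facet normal 0.363 0.927 0.098
  outer loop
   vertex 0.8 4.8 1.9
   vertex 0.1 4.8 4.5
   vertex 3.3 4.0 0.2
  endloop
 endfacet
 facet normal -0.431 0.387 -0.815
  outer loop
   vertex 0.8 4.8 1.9
   vertex 3.3 4.0 0.2
   vertex 2.6 2.8 0.0
  endloop
 endfacet
 facet normal 0.320 -0.166 0.933
  outer loop
   vertex 3.5 1.1 3.0
   vertex 4.3 3.2 3.1
   vertex 0.0 1.1 4.2
  endloop
 endfacet
 facet normal 0.802 -0.329 0.498
  outer loop
   vertex 3.5 1.1 3.0
   vertex 4.9 3.0 2.0
   vertex 4.3 3.2 3.1
  endloop
 endfacet
 facet normal -0.155 -0.879 -0.452
  outer loop
   vertex 3.5 1.1 3.0
   vertex 0.0 1.1 4.2
   vertex 2.6 2.8 0.0
  endloop
 endfacet
 facet normal 0.522 -0.665 -0.534
  outer loop
   vertex 3.5 1.1 3.0
   vertex 2.6 2.8 0.0
   vertex 4.9 3.0 2.0
  endloop
 endfacet
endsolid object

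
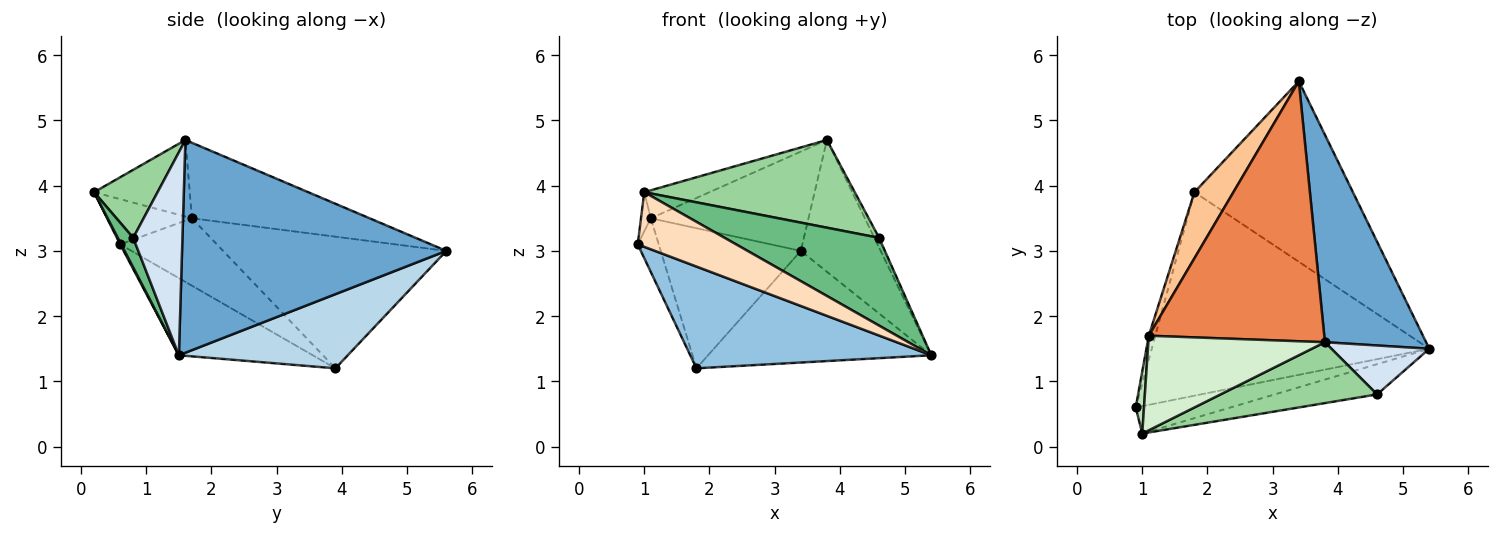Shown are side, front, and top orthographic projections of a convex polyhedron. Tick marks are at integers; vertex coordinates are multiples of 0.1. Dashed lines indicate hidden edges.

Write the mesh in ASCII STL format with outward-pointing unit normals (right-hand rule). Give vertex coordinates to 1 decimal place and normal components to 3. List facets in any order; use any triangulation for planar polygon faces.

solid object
 facet normal 0.871 0.263 0.414
  outer loop
   vertex 3.8 1.6 4.7
   vertex 5.4 1.5 1.4
   vertex 3.4 5.6 3.0
  endloop
 endfacet
 facet normal -0.241 -0.434 -0.868
  outer loop
   vertex 1.8 3.9 1.2
   vertex 5.4 1.5 1.4
   vertex 0.9 0.6 3.1
  endloop
 endfacet
 facet normal 0.370 0.489 -0.790
  outer loop
   vertex 1.8 3.9 1.2
   vertex 3.4 5.6 3.0
   vertex 5.4 1.5 1.4
  endloop
 endfacet
 facet normal 0.897 0.087 0.433
  outer loop
   vertex 4.6 0.8 3.2
   vertex 5.4 1.5 1.4
   vertex 3.8 1.6 4.7
  endloop
 endfacet
 facet normal -0.373 0.331 0.867
  outer loop
   vertex 1.1 1.7 3.5
   vertex 3.8 1.6 4.7
   vertex 3.4 5.6 3.0
  endloop
 endfacet
 facet normal -0.973 0.211 -0.094
  outer loop
   vertex 1.1 1.7 3.5
   vertex 1.8 3.9 1.2
   vertex 0.9 0.6 3.1
  endloop
 endfacet
 facet normal -0.822 0.516 0.243
  outer loop
   vertex 1.1 1.7 3.5
   vertex 3.4 5.6 3.0
   vertex 1.8 3.9 1.2
  endloop
 endfacet
 facet normal 0.009 -0.894 -0.448
  outer loop
   vertex 1.0 0.2 3.9
   vertex 0.9 0.6 3.1
   vertex 5.4 1.5 1.4
  endloop
 endfacet
 facet normal 0.094 -0.941 -0.324
  outer loop
   vertex 1.0 0.2 3.9
   vertex 5.4 1.5 1.4
   vertex 4.6 0.8 3.2
  endloop
 endfacet
 facet normal 0.241 -0.797 0.554
  outer loop
   vertex 1.0 0.2 3.9
   vertex 4.6 0.8 3.2
   vertex 3.8 1.6 4.7
  endloop
 endfacet
 facet normal -0.977 0.113 0.179
  outer loop
   vertex 1.0 0.2 3.9
   vertex 1.1 1.7 3.5
   vertex 0.9 0.6 3.1
  endloop
 endfacet
 facet normal -0.384 0.262 0.886
  outer loop
   vertex 1.0 0.2 3.9
   vertex 3.8 1.6 4.7
   vertex 1.1 1.7 3.5
  endloop
 endfacet
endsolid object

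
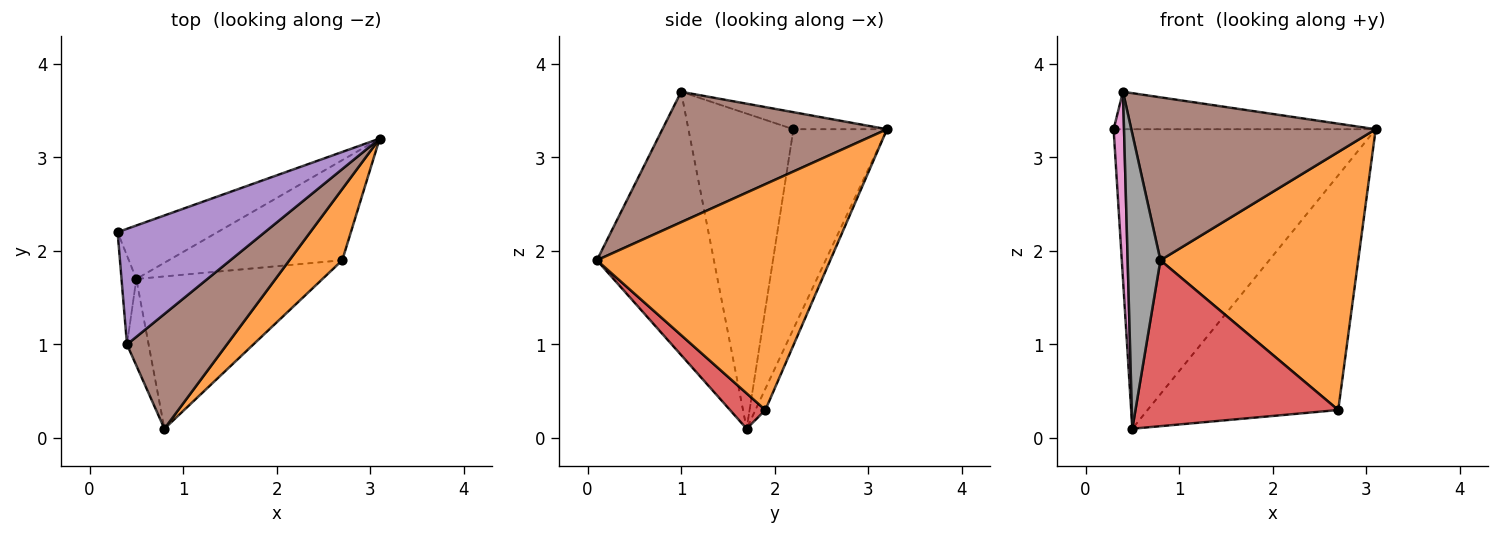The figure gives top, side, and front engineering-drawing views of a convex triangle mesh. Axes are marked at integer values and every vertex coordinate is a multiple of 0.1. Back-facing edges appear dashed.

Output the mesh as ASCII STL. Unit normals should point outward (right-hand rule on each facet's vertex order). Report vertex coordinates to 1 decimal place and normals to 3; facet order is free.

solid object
 facet normal -0.332 0.929 -0.166
  outer loop
   vertex 0.5 1.7 0.1
   vertex 0.3 2.2 3.3
   vertex 3.1 3.2 3.3
  endloop
 endfacet
 facet normal 0.751 -0.637 0.176
  outer loop
   vertex 2.7 1.9 0.3
   vertex 3.1 3.2 3.3
   vertex 0.8 0.1 1.9
  endloop
 endfacet
 facet normal -0.048 0.919 -0.392
  outer loop
   vertex 2.7 1.9 0.3
   vertex 0.5 1.7 0.1
   vertex 3.1 3.2 3.3
  endloop
 endfacet
 facet normal 0.127 -0.731 -0.671
  outer loop
   vertex 2.7 1.9 0.3
   vertex 0.8 0.1 1.9
   vertex 0.5 1.7 0.1
  endloop
 endfacet
 facet normal -0.109 0.306 0.946
  outer loop
   vertex 0.4 1.0 3.7
   vertex 3.1 3.2 3.3
   vertex 0.3 2.2 3.3
  endloop
 endfacet
 facet normal 0.601 -0.654 0.460
  outer loop
   vertex 0.4 1.0 3.7
   vertex 0.8 0.1 1.9
   vertex 3.1 3.2 3.3
  endloop
 endfacet
 facet normal -0.994 -0.098 -0.047
  outer loop
   vertex 0.4 1.0 3.7
   vertex 0.3 2.2 3.3
   vertex 0.5 1.7 0.1
  endloop
 endfacet
 facet normal -0.960 -0.269 -0.079
  outer loop
   vertex 0.4 1.0 3.7
   vertex 0.5 1.7 0.1
   vertex 0.8 0.1 1.9
  endloop
 endfacet
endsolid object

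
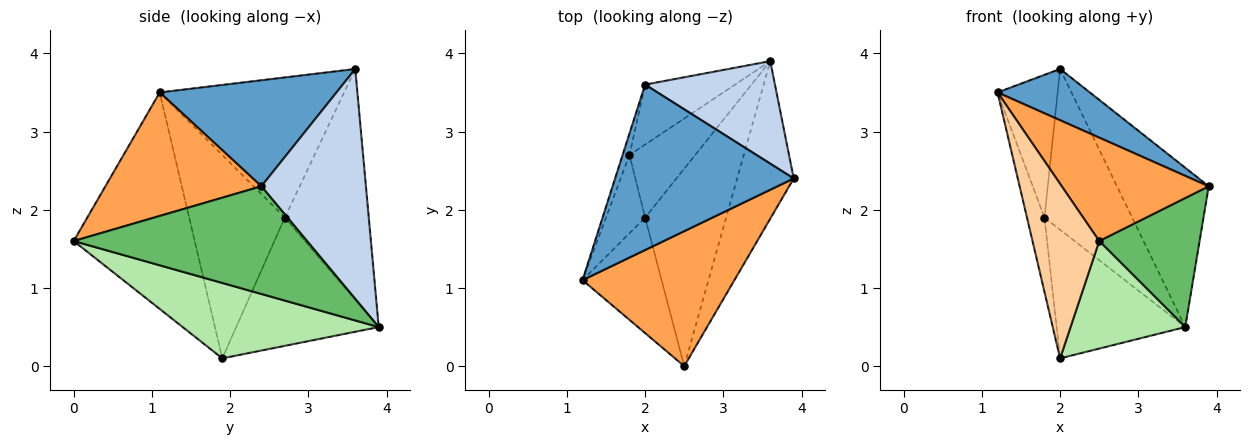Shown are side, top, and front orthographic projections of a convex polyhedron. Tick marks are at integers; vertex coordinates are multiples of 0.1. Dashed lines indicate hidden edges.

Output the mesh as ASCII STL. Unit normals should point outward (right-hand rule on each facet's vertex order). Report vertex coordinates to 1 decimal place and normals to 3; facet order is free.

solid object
 facet normal 0.493 -0.258 0.831
  outer loop
   vertex 2.0 3.6 3.8
   vertex 1.2 1.1 3.5
   vertex 3.9 2.4 2.3
  endloop
 endfacet
 facet normal 0.692 0.607 0.391
  outer loop
   vertex 3.6 3.9 0.5
   vertex 2.0 3.6 3.8
   vertex 3.9 2.4 2.3
  endloop
 endfacet
 facet normal 0.542 -0.511 0.667
  outer loop
   vertex 2.5 0.0 1.6
   vertex 3.9 2.4 2.3
   vertex 1.2 1.1 3.5
  endloop
 endfacet
 facet normal -0.834 -0.460 -0.304
  outer loop
   vertex 2.5 0.0 1.6
   vertex 1.2 1.1 3.5
   vertex 2.0 1.9 0.1
  endloop
 endfacet
 facet normal 0.827 -0.356 -0.434
  outer loop
   vertex 2.5 0.0 1.6
   vertex 3.6 3.9 0.5
   vertex 3.9 2.4 2.3
  endloop
 endfacet
 facet normal 0.633 -0.370 -0.680
  outer loop
   vertex 2.5 0.0 1.6
   vertex 2.0 1.9 0.1
   vertex 3.6 3.9 0.5
  endloop
 endfacet
 facet normal -0.950 0.310 -0.047
  outer loop
   vertex 1.8 2.7 1.9
   vertex 1.2 1.1 3.5
   vertex 2.0 3.6 3.8
  endloop
 endfacet
 facet normal -0.967 0.177 -0.186
  outer loop
   vertex 1.8 2.7 1.9
   vertex 2.0 1.9 0.1
   vertex 1.2 1.1 3.5
  endloop
 endfacet
 facet normal -0.667 0.698 -0.260
  outer loop
   vertex 1.8 2.7 1.9
   vertex 2.0 3.6 3.8
   vertex 3.6 3.9 0.5
  endloop
 endfacet
 facet normal -0.694 0.626 -0.355
  outer loop
   vertex 1.8 2.7 1.9
   vertex 3.6 3.9 0.5
   vertex 2.0 1.9 0.1
  endloop
 endfacet
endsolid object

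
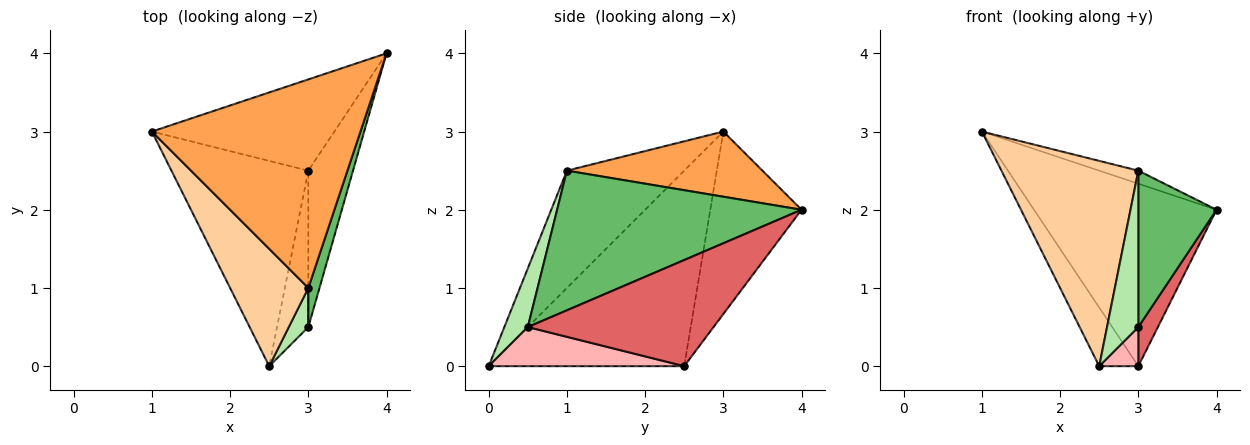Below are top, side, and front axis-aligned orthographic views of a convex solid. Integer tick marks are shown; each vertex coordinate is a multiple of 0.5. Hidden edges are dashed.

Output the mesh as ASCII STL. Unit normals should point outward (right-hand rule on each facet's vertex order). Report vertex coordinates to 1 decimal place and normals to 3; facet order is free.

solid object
 facet normal -0.408 0.816 -0.408
  outer loop
   vertex 3.0 2.5 0.0
   vertex 1.0 3.0 3.0
   vertex 4.0 4.0 2.0
  endloop
 endfacet
 facet normal -0.808 0.162 -0.566
  outer loop
   vertex 3.0 2.5 0.0
   vertex 2.5 0.0 0.0
   vertex 1.0 3.0 3.0
  endloop
 endfacet
 facet normal 0.298 0.060 0.953
  outer loop
   vertex 3.0 1.0 2.5
   vertex 4.0 4.0 2.0
   vertex 1.0 3.0 3.0
  endloop
 endfacet
 facet normal -0.597 -0.697 0.398
  outer loop
   vertex 3.0 1.0 2.5
   vertex 1.0 3.0 3.0
   vertex 2.5 0.0 0.0
  endloop
 endfacet
 facet normal 0.950 -0.304 0.076
  outer loop
   vertex 3.0 0.5 0.5
   vertex 4.0 4.0 2.0
   vertex 3.0 1.0 2.5
  endloop
 endfacet
 facet normal 0.588 -0.784 0.196
  outer loop
   vertex 3.0 0.5 0.5
   vertex 3.0 1.0 2.5
   vertex 2.5 0.0 0.0
  endloop
 endfacet
 facet normal 0.917 -0.097 -0.386
  outer loop
   vertex 3.0 0.5 0.5
   vertex 3.0 2.5 0.0
   vertex 4.0 4.0 2.0
  endloop
 endfacet
 facet normal 0.772 -0.154 -0.617
  outer loop
   vertex 3.0 0.5 0.5
   vertex 2.5 0.0 0.0
   vertex 3.0 2.5 0.0
  endloop
 endfacet
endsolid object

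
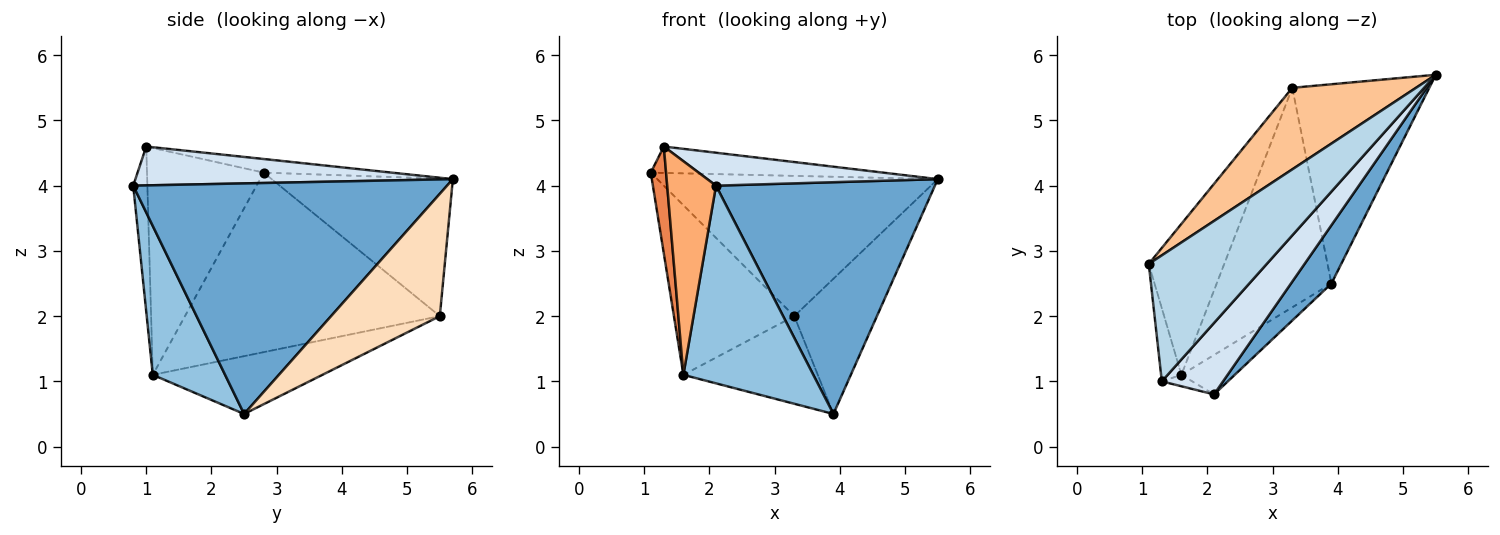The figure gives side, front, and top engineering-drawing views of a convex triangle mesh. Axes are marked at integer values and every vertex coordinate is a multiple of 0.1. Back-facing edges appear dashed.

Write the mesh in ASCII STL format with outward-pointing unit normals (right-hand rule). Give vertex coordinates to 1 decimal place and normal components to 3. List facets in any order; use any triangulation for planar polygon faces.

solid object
 facet normal 0.812 -0.566 0.142
  outer loop
   vertex 3.9 2.5 0.5
   vertex 5.5 5.7 4.1
   vertex 2.1 0.8 4.0
  endloop
 endfacet
 facet normal 0.479 -0.861 -0.172
  outer loop
   vertex 1.6 1.1 1.1
   vertex 3.9 2.5 0.5
   vertex 2.1 0.8 4.0
  endloop
 endfacet
 facet normal -0.112 0.204 0.973
  outer loop
   vertex 1.3 1.0 4.6
   vertex 5.5 5.7 4.1
   vertex 1.1 2.8 4.2
  endloop
 endfacet
 facet normal 0.499 -0.363 0.787
  outer loop
   vertex 1.3 1.0 4.6
   vertex 2.1 0.8 4.0
   vertex 5.5 5.7 4.1
  endloop
 endfacet
 facet normal -0.988 -0.129 -0.088
  outer loop
   vertex 1.3 1.0 4.6
   vertex 1.1 2.8 4.2
   vertex 1.6 1.1 1.1
  endloop
 endfacet
 facet normal -0.278 -0.959 -0.051
  outer loop
   vertex 1.3 1.0 4.6
   vertex 1.6 1.1 1.1
   vertex 2.1 0.8 4.0
  endloop
 endfacet
 facet normal -0.488 0.755 0.439
  outer loop
   vertex 3.3 5.5 2.0
   vertex 1.1 2.8 4.2
   vertex 5.5 5.7 4.1
  endloop
 endfacet
 facet normal 0.594 0.452 -0.666
  outer loop
   vertex 3.3 5.5 2.0
   vertex 5.5 5.7 4.1
   vertex 3.9 2.5 0.5
  endloop
 endfacet
 facet normal -0.845 0.399 -0.355
  outer loop
   vertex 3.3 5.5 2.0
   vertex 1.6 1.1 1.1
   vertex 1.1 2.8 4.2
  endloop
 endfacet
 facet normal -0.424 0.336 -0.841
  outer loop
   vertex 3.3 5.5 2.0
   vertex 3.9 2.5 0.5
   vertex 1.6 1.1 1.1
  endloop
 endfacet
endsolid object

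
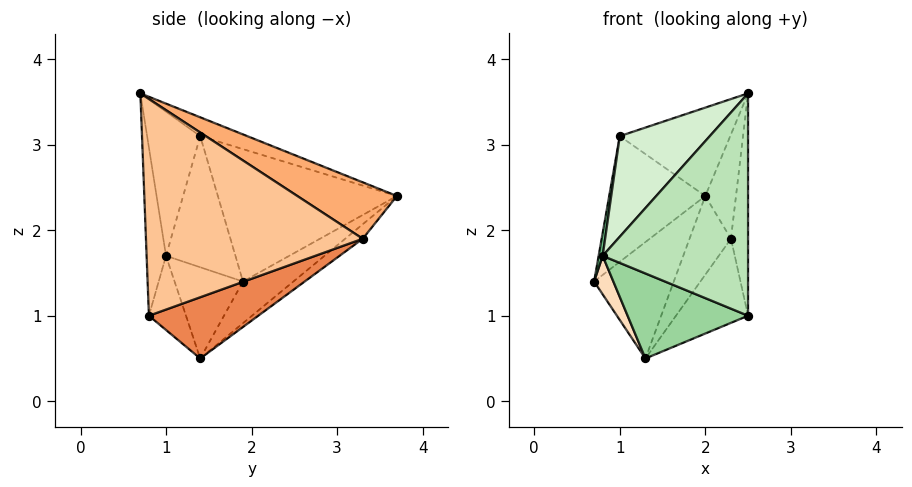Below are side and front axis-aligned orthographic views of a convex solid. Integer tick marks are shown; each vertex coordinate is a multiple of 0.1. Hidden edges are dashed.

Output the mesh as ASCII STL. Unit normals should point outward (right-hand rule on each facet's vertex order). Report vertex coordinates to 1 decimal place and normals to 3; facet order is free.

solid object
 facet normal -0.412 0.652 -0.637
  outer loop
   vertex 1.3 1.4 0.5
   vertex 0.7 1.9 1.4
   vertex 2.0 3.7 2.4
  endloop
 endfacet
 facet normal -0.845 0.454 0.283
  outer loop
   vertex 1.0 1.4 3.1
   vertex 2.0 3.7 2.4
   vertex 0.7 1.9 1.4
  endloop
 endfacet
 facet normal -0.147 0.346 0.927
  outer loop
   vertex 1.0 1.4 3.1
   vertex 2.5 0.7 3.6
   vertex 2.0 3.7 2.4
  endloop
 endfacet
 facet normal -0.280 0.661 -0.697
  outer loop
   vertex 2.3 3.3 1.9
   vertex 1.3 1.4 0.5
   vertex 2.0 3.7 2.4
  endloop
 endfacet
 facet normal 0.499 0.329 -0.802
  outer loop
   vertex 2.3 3.3 1.9
   vertex 2.5 0.8 1.0
   vertex 1.3 1.4 0.5
  endloop
 endfacet
 facet normal 0.905 0.279 0.320
  outer loop
   vertex 2.3 3.3 1.9
   vertex 2.0 3.7 2.4
   vertex 2.5 0.7 3.6
  endloop
 endfacet
 facet normal 0.997 0.079 0.003
  outer loop
   vertex 2.3 3.3 1.9
   vertex 2.5 0.7 3.6
   vertex 2.5 0.8 1.0
  endloop
 endfacet
 facet normal -0.864 -0.243 -0.441
  outer loop
   vertex 0.8 1.0 1.7
   vertex 0.7 1.9 1.4
   vertex 1.3 1.4 0.5
  endloop
 endfacet
 facet normal -0.986 -0.057 0.157
  outer loop
   vertex 0.8 1.0 1.7
   vertex 1.0 1.4 3.1
   vertex 0.7 1.9 1.4
  endloop
 endfacet
 facet normal -0.269 -0.874 -0.404
  outer loop
   vertex 0.8 1.0 1.7
   vertex 1.3 1.4 0.5
   vertex 2.5 0.8 1.0
  endloop
 endfacet
 facet normal -0.132 -0.990 -0.038
  outer loop
   vertex 0.8 1.0 1.7
   vertex 2.5 0.8 1.0
   vertex 2.5 0.7 3.6
  endloop
 endfacet
 facet normal -0.484 -0.821 0.304
  outer loop
   vertex 0.8 1.0 1.7
   vertex 2.5 0.7 3.6
   vertex 1.0 1.4 3.1
  endloop
 endfacet
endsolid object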